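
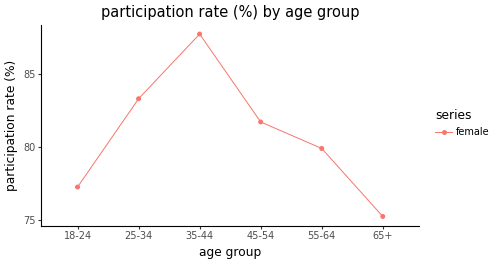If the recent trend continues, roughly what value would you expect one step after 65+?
≈ 73

Last three: 82, 80, 76 → slope ≈ -3/step → next ≈ 73.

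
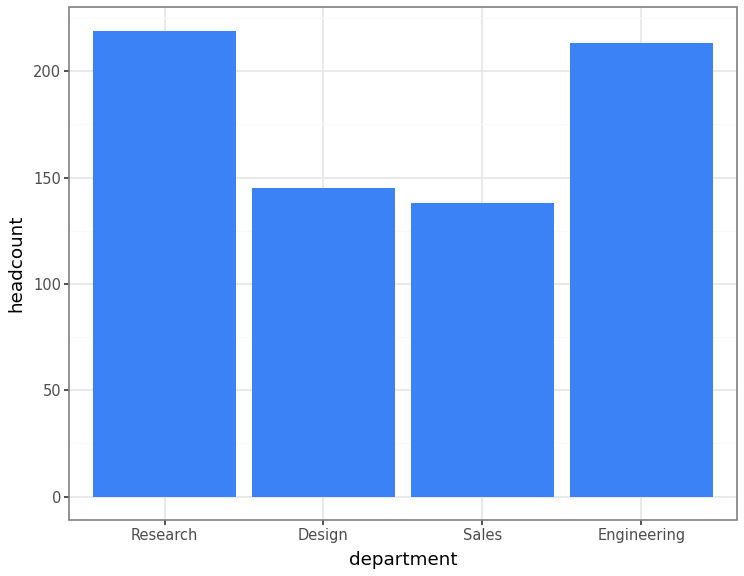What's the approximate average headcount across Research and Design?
≈ 180

(220 + 140) / 2 ≈ 180.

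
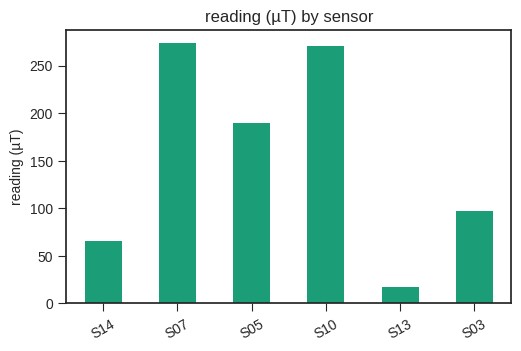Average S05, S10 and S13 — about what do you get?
(200 + 275 + 25) / 3 ≈ 167.

≈ 167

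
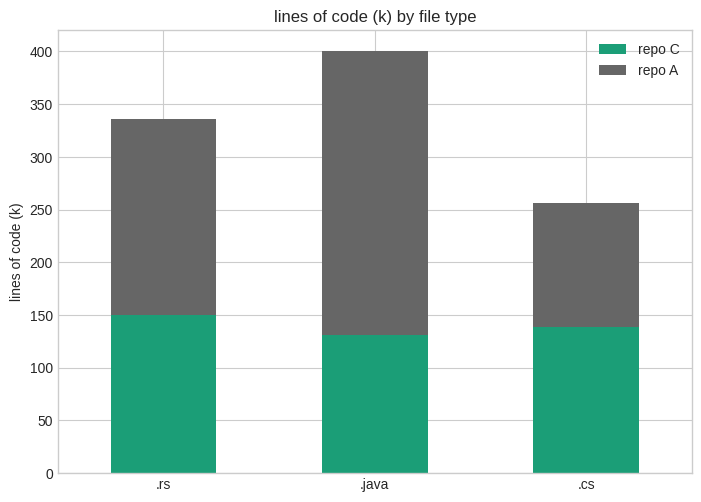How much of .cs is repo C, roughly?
repo C top ≈ 150, bottom ≈ 0; segment ≈ 150.

≈ 150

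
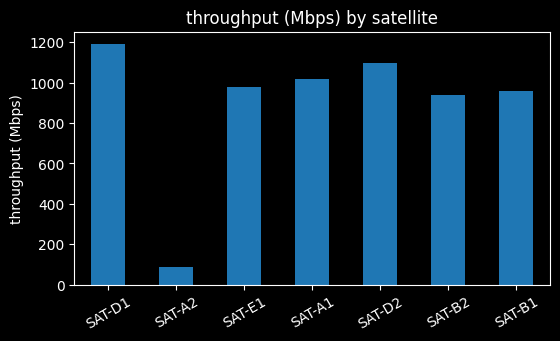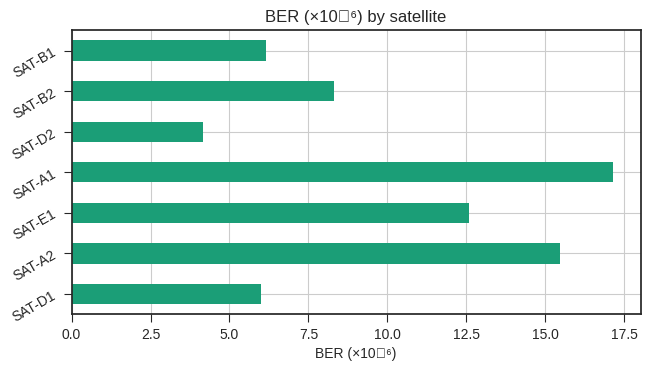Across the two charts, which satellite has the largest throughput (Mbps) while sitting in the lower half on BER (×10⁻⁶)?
SAT-D1

Chart 2 median BER (×10⁻⁶) ≈ 8; below-median satellites: SAT-D1, SAT-D2, SAT-B1. Among those, SAT-D1 has the highest throughput (Mbps) (≈ 1200).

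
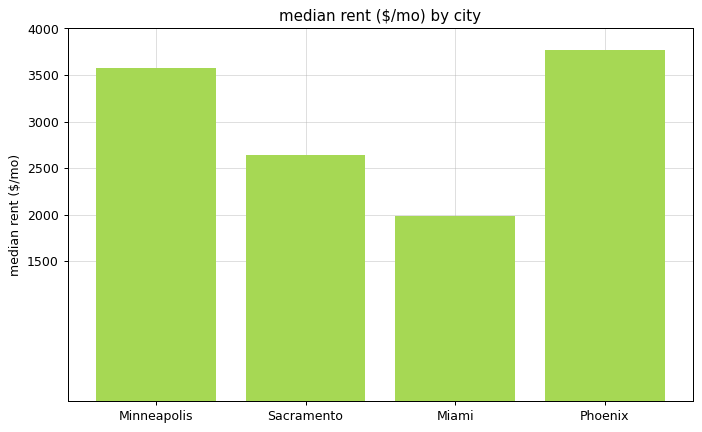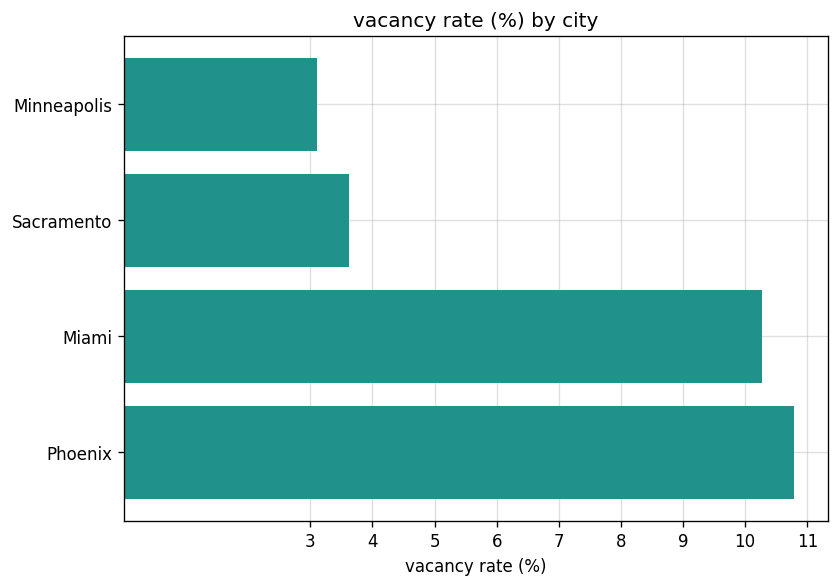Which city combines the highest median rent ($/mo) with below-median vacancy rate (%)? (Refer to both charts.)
Minneapolis

Chart 2 median vacancy rate (%) ≈ 7; below-median cities: Minneapolis, Sacramento. Among those, Minneapolis has the highest median rent ($/mo) (≈ 3500).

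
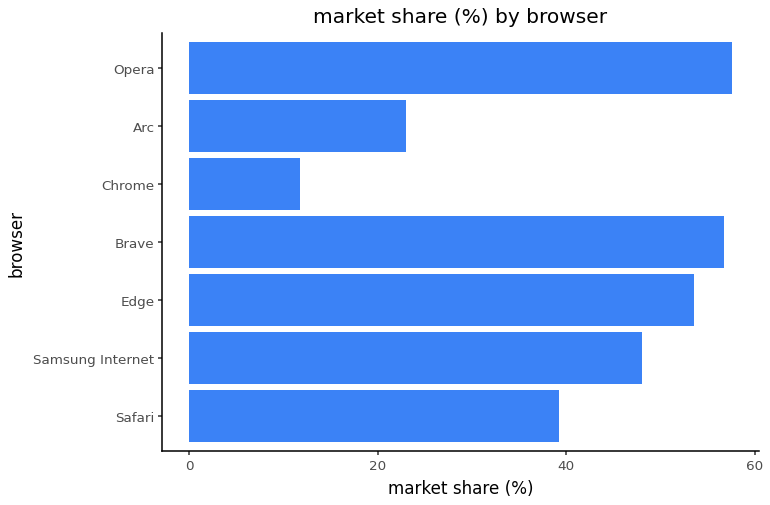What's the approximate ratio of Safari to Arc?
≈ 1.6×

Safari ≈ 40, Arc ≈ 25; 40/25 ≈ 1.6.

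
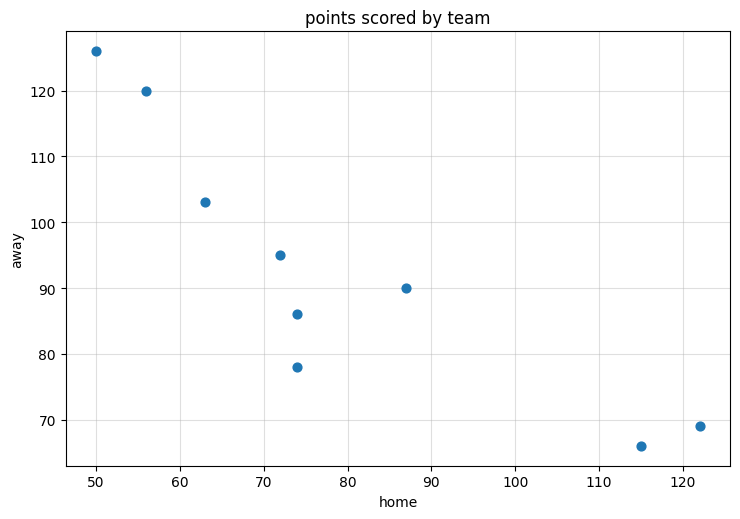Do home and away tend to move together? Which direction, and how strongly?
Points are negatively correlated; strong (|r| ≈ 0.9).

negative, strong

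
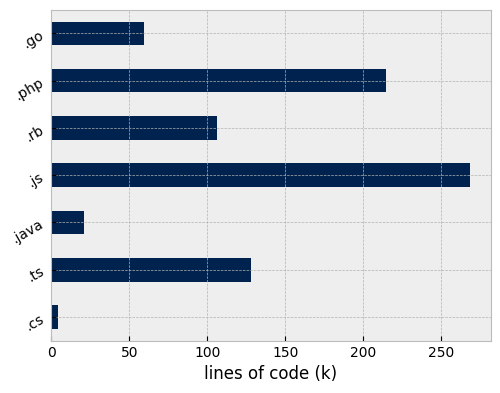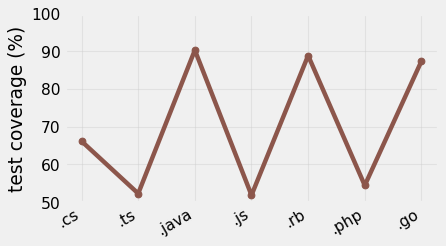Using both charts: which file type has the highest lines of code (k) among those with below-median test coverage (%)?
Chart 2 median test coverage (%) ≈ 70; below-median file types: .ts, .js, .php. Among those, .js has the highest lines of code (k) (≈ 275).

.js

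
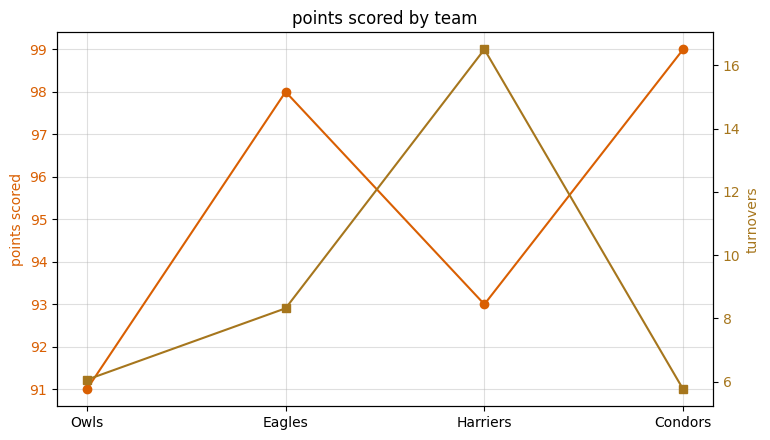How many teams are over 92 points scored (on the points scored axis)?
3

Above 92: Eagles, Harriers, Condors.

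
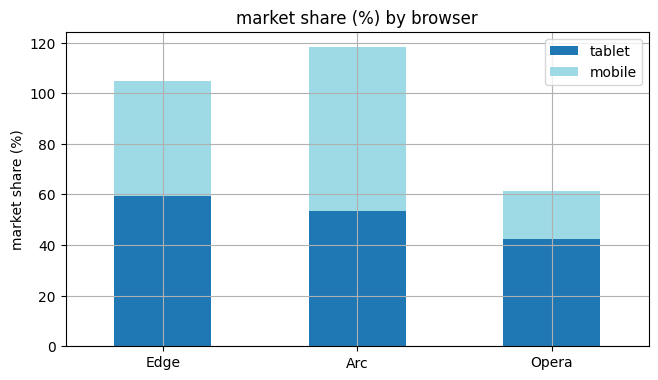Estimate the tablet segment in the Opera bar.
tablet top ≈ 40, bottom ≈ 0; segment ≈ 40.

≈ 40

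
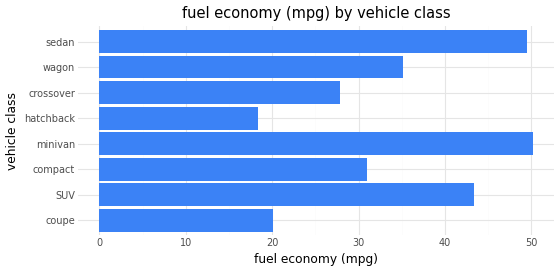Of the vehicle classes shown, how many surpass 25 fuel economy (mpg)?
6

Above 25: SUV, compact, minivan, crossover, wagon, sedan.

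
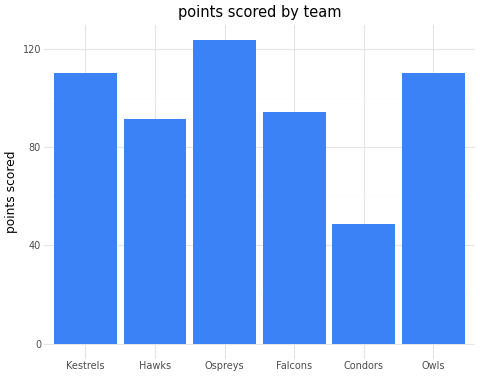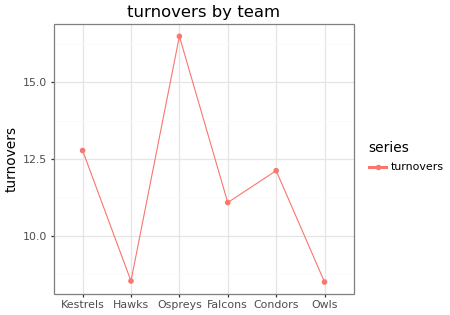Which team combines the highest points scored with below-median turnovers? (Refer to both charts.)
Chart 2 median turnovers ≈ 12; below-median teams: Hawks, Falcons, Owls. Among those, Owls has the highest points scored (≈ 120).

Owls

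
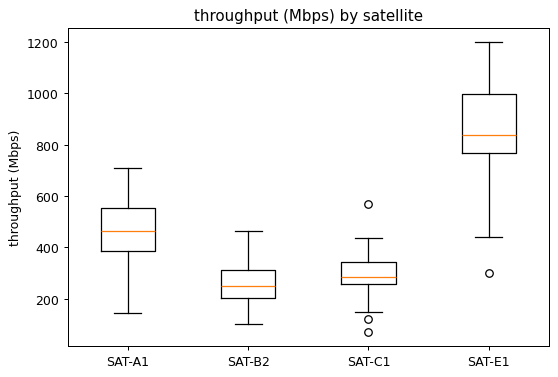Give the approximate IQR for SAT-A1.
Q3 ≈ 600, Q1 ≈ 400; IQR ≈ 200.

≈ 200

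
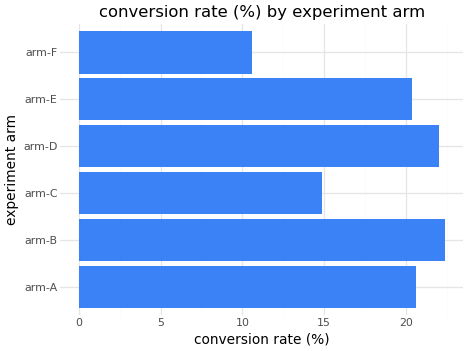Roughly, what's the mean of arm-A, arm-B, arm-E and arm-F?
≈ 18

(20 + 22 + 20 + 10) / 4 ≈ 18.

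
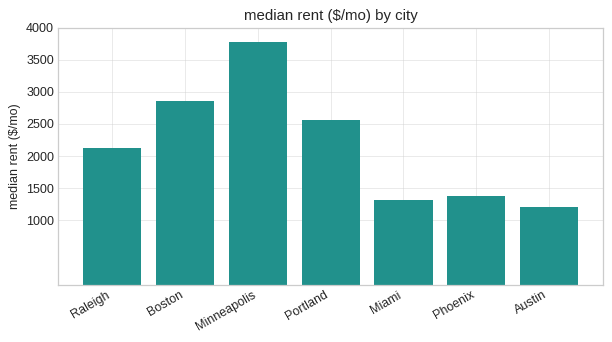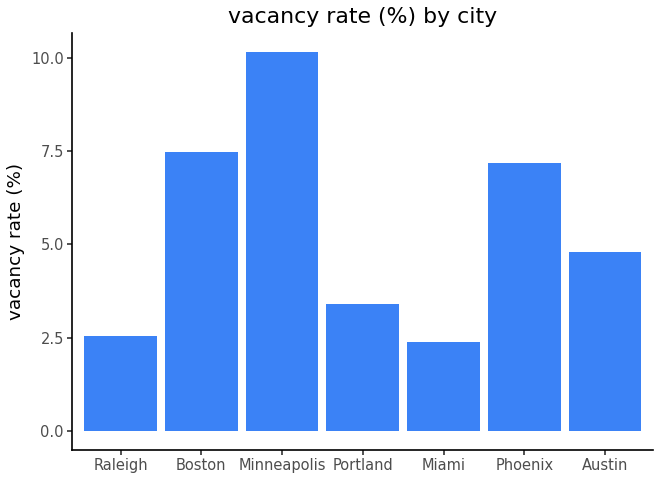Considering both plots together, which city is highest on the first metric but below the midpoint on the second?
Chart 2 median vacancy rate (%) ≈ 5; below-median cities: Raleigh, Portland, Miami. Among those, Portland has the highest median rent ($/mo) (≈ 2500).

Portland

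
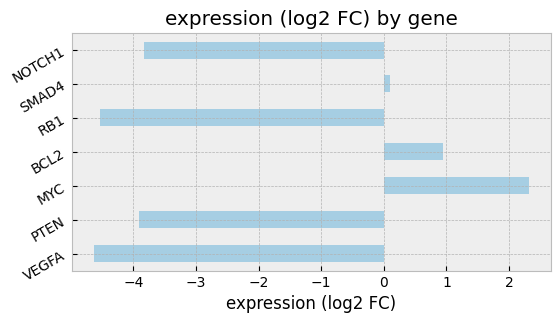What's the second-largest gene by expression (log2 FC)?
Top 3: MYC ≈ 2, BCL2 ≈ 1, SMAD4 ≈ 0.

BCL2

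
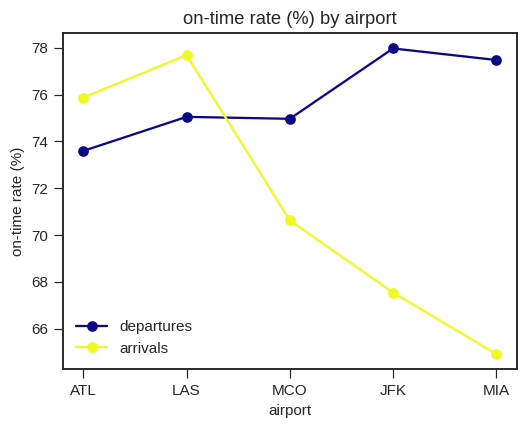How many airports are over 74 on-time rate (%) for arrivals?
2

Above 74: ATL, LAS.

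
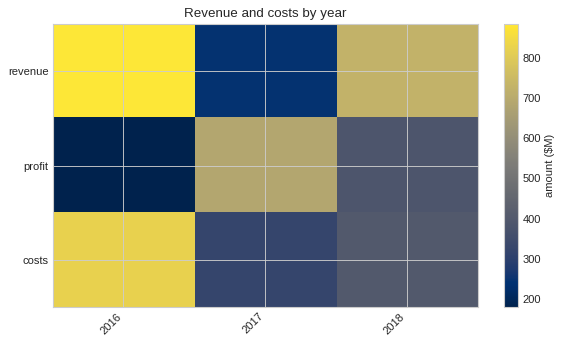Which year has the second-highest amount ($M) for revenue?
Top 3 for revenue: 2016 ≈ 900, 2018 ≈ 700, 2017 ≈ 200.

2018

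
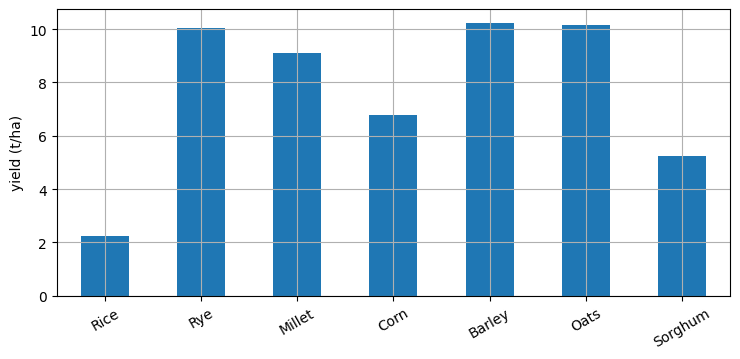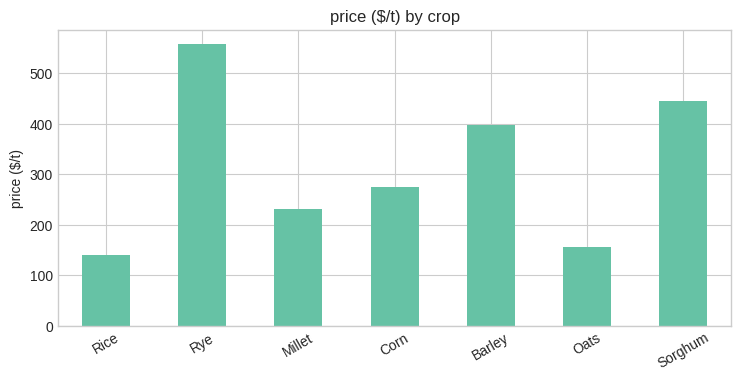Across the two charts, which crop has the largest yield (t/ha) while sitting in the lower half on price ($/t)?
Oats

Chart 2 median price ($/t) ≈ 300; below-median crops: Rice, Millet, Oats. Among those, Oats has the highest yield (t/ha) (≈ 10).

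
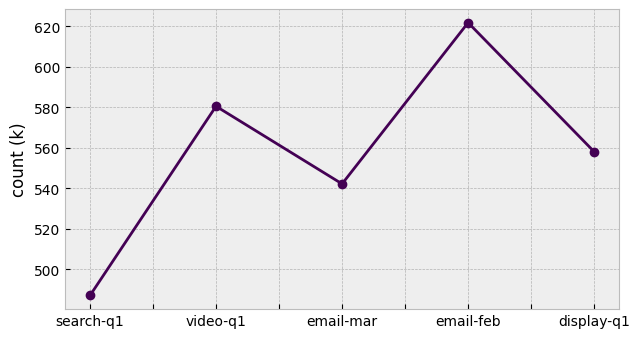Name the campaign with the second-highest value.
video-q1

Top 3: email-feb ≈ 620, video-q1 ≈ 580, display-q1 ≈ 560.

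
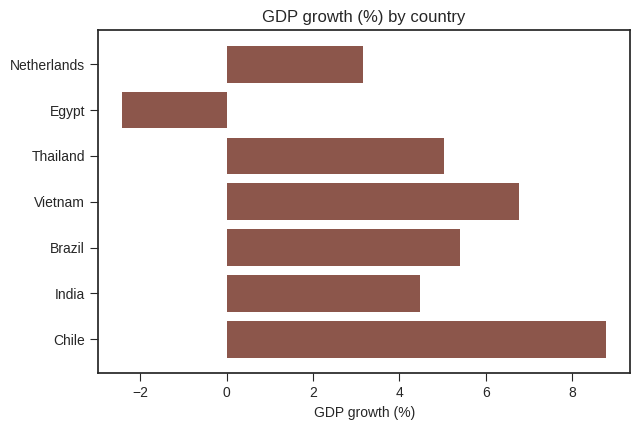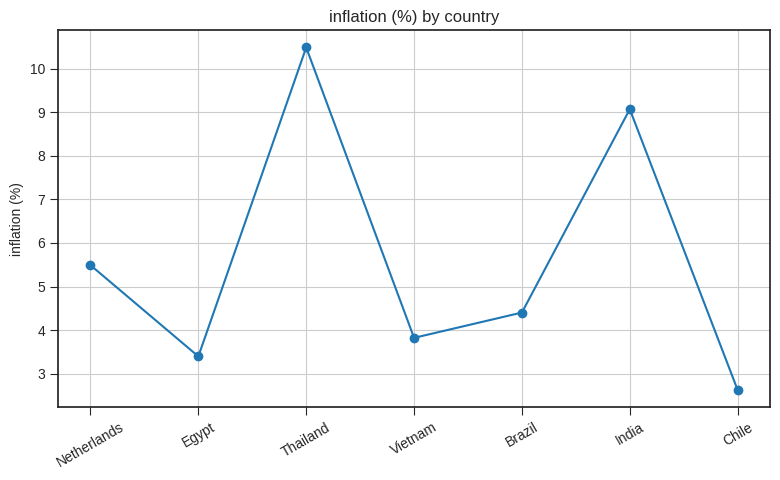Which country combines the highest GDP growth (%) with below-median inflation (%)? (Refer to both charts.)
Chart 2 median inflation (%) ≈ 4; below-median countries: Egypt, Vietnam, Chile. Among those, Chile has the highest GDP growth (%) (≈ 9).

Chile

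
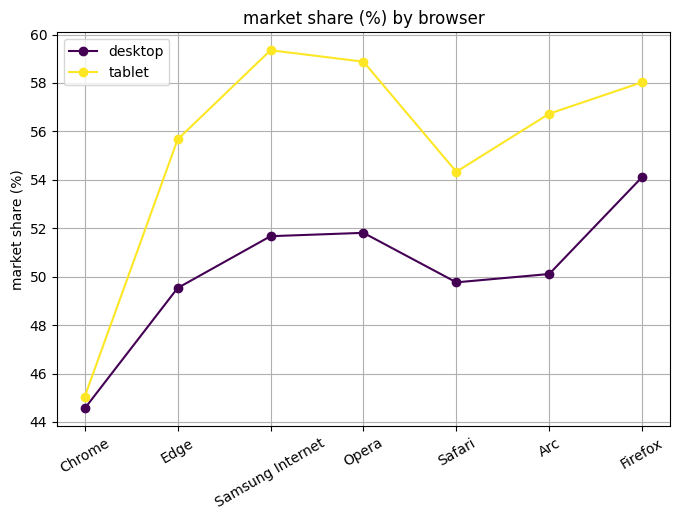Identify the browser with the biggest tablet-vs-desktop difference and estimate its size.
Samsung Internet: tablet ≈ 60, desktop ≈ 52 → gap ≈ 8. Next-largest (Opera) is only ≈ 6.

Samsung Internet, ≈ 8 %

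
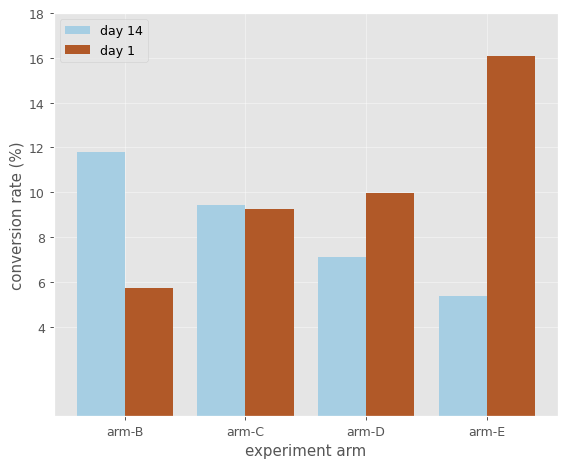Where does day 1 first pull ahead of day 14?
arm-C: day 1 ≈ 10 vs day 14 ≈ 10 (not yet); arm-D: day 1 ≈ 10 vs day 14 ≈ 8 (first crossover).

arm-D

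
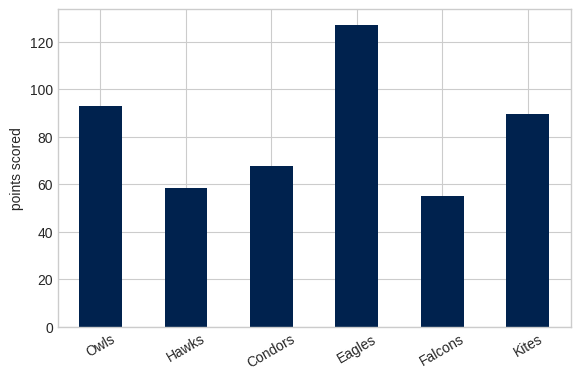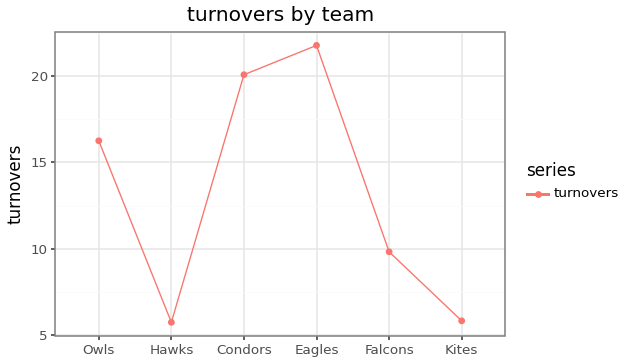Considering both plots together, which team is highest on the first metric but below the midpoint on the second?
Chart 2 median turnovers ≈ 14; below-median teams: Hawks, Falcons, Kites. Among those, Kites has the highest points scored (≈ 80).

Kites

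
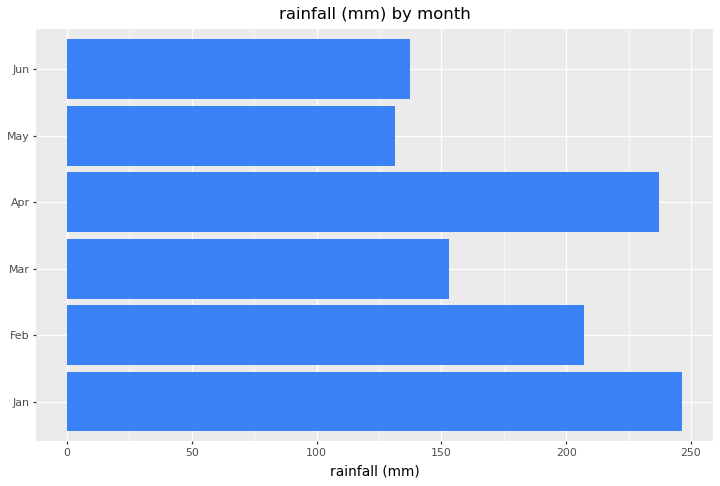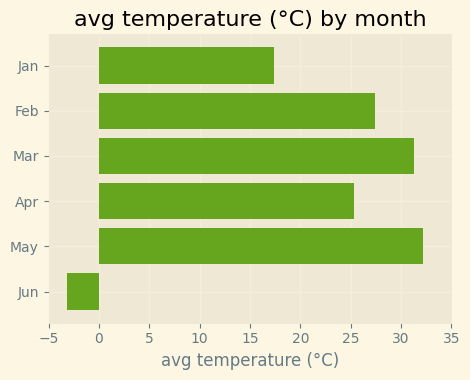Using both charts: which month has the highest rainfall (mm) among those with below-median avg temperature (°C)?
Jan

Chart 2 median avg temperature (°C) ≈ 25; below-median months: Jan, Apr, Jun. Among those, Jan has the highest rainfall (mm) (≈ 250).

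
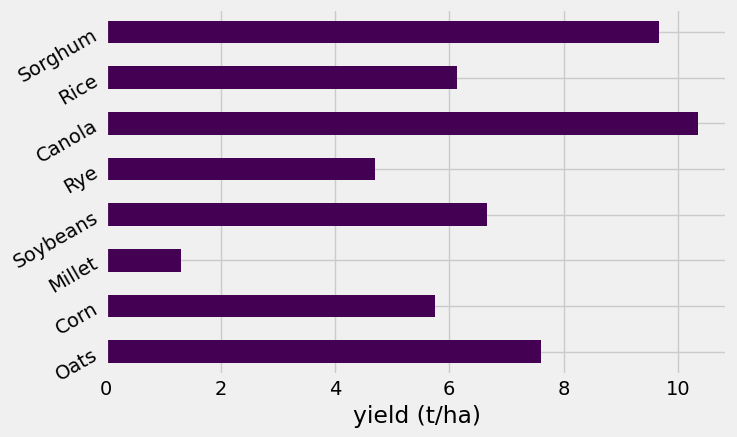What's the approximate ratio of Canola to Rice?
≈ 1.67×

Canola ≈ 10, Rice ≈ 6; 10/6 ≈ 1.67.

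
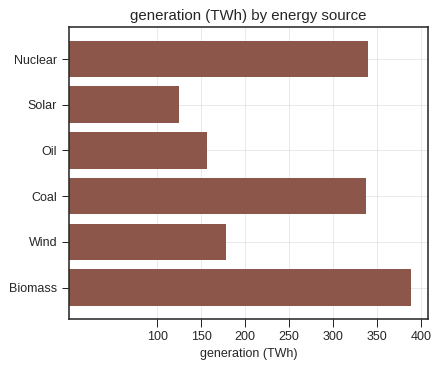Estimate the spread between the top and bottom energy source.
≈ 250

Max Biomass ≈ 400, min Solar ≈ 150; range ≈ 250.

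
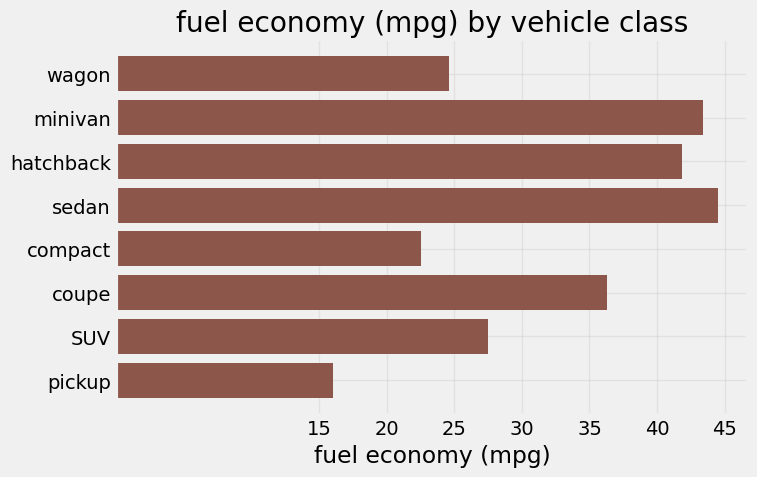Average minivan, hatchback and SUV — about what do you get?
≈ 37

(45 + 40 + 25) / 3 ≈ 37.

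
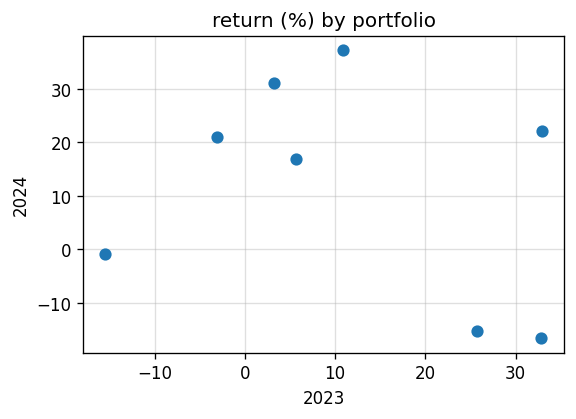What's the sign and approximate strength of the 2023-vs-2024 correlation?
negative, weak

Points are negatively correlated; weak (|r| ≈ 0.3).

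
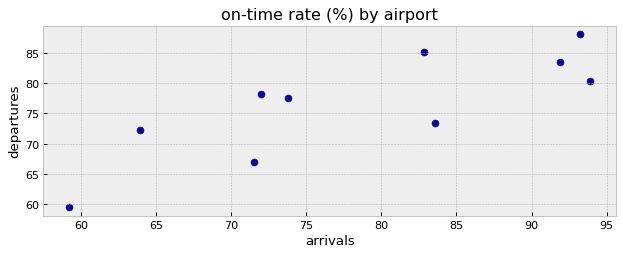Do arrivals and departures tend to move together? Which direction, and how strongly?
Points are positively correlated; strong (|r| ≈ 0.8).

positive, strong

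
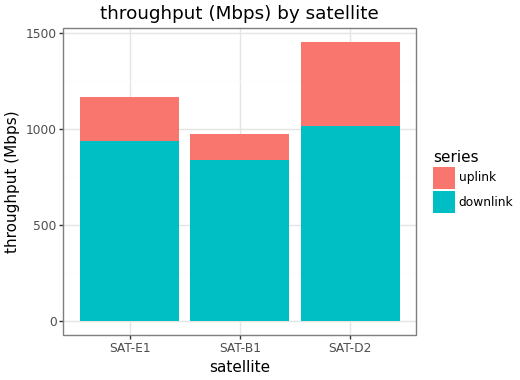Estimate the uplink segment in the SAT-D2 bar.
≈ 400

uplink top ≈ 1400, bottom ≈ 1000; segment ≈ 400.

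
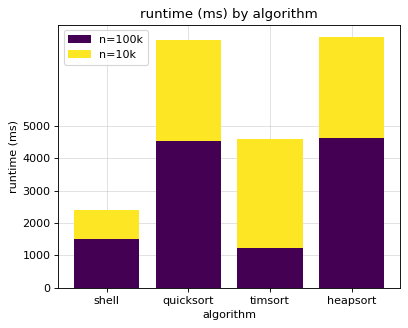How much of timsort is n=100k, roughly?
n=100k top ≈ 1000, bottom ≈ 0; segment ≈ 1000.

≈ 1000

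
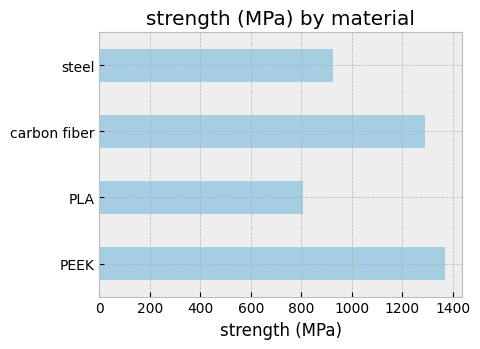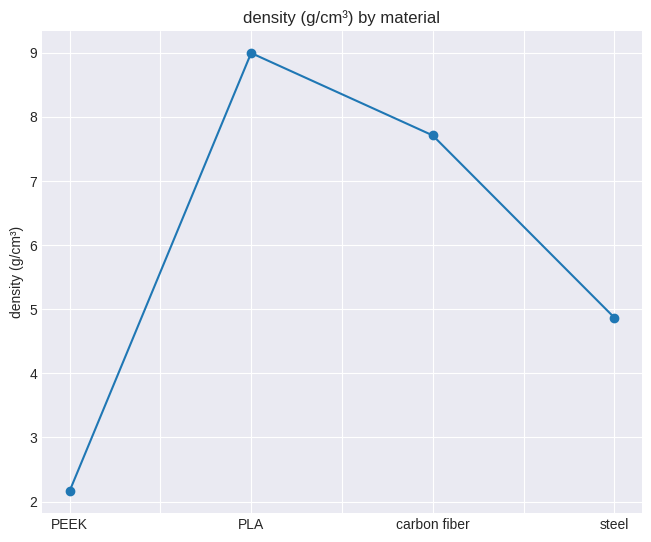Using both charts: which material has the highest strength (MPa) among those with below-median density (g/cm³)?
Chart 2 median density (g/cm³) ≈ 6; below-median materials: PEEK, steel. Among those, PEEK has the highest strength (MPa) (≈ 1400).

PEEK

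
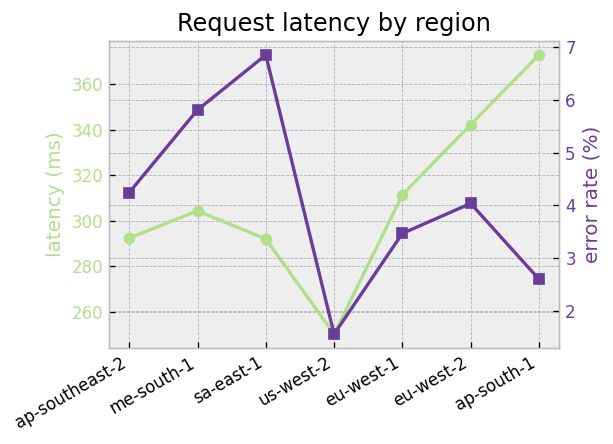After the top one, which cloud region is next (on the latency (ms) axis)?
Top 3 (on the latency (ms) axis): ap-south-1 ≈ 380, eu-west-2 ≈ 340, eu-west-1 ≈ 320.

eu-west-2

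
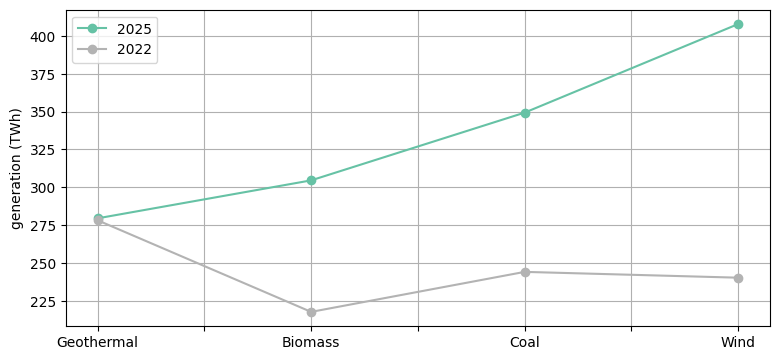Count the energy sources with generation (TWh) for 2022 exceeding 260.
1

Above 260: Geothermal.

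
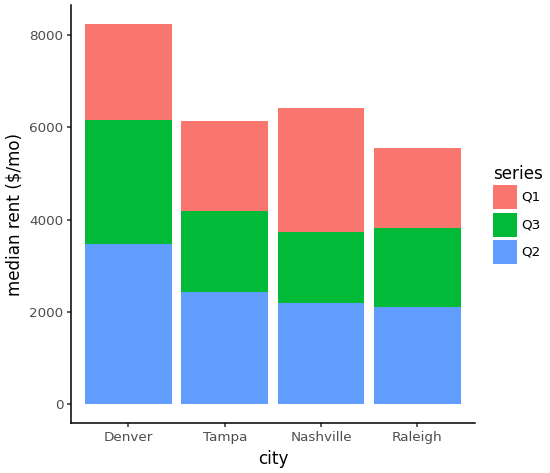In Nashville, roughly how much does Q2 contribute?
Q2 top ≈ 2000, bottom ≈ 0; segment ≈ 2000.

≈ 2000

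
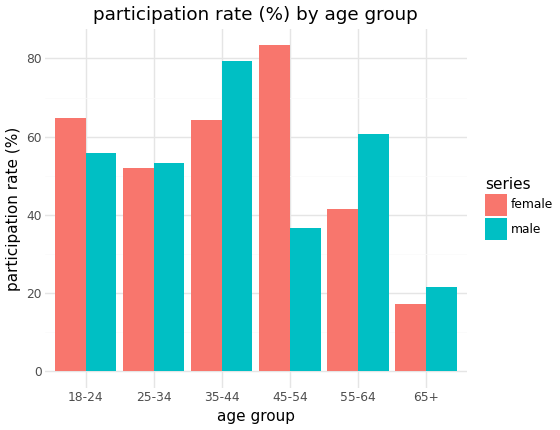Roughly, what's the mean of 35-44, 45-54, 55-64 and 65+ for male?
(80 + 40 + 60 + 20) / 4 ≈ 50.

≈ 50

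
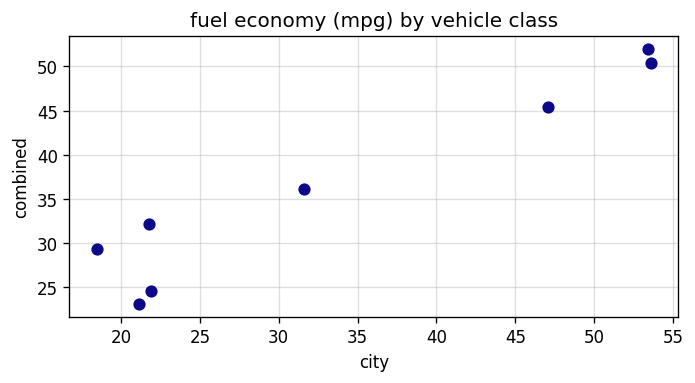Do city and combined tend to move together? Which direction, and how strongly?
Points are positively correlated; strong (|r| ≈ 1.0).

positive, strong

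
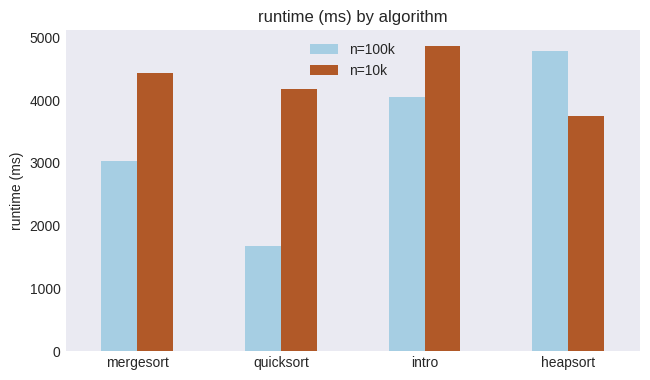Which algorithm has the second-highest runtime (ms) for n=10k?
mergesort

Top 3 for n=10k: intro ≈ 5000, mergesort ≈ 4500, quicksort ≈ 4000.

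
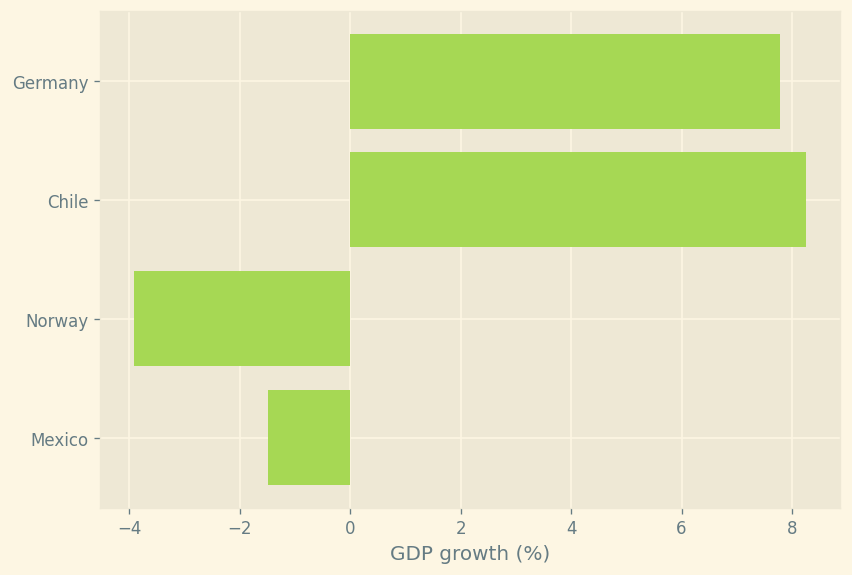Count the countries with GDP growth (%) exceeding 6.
2

Above 6: Germany, Chile.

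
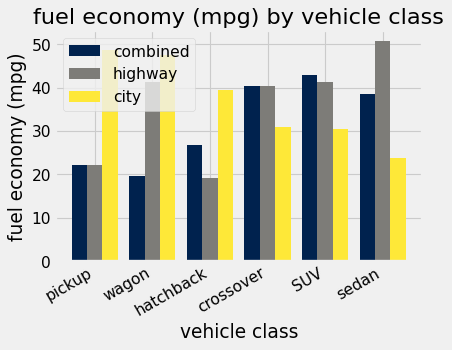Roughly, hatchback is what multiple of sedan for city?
≈ 1.6×

hatchback ≈ 40, sedan ≈ 25; 40/25 ≈ 1.6.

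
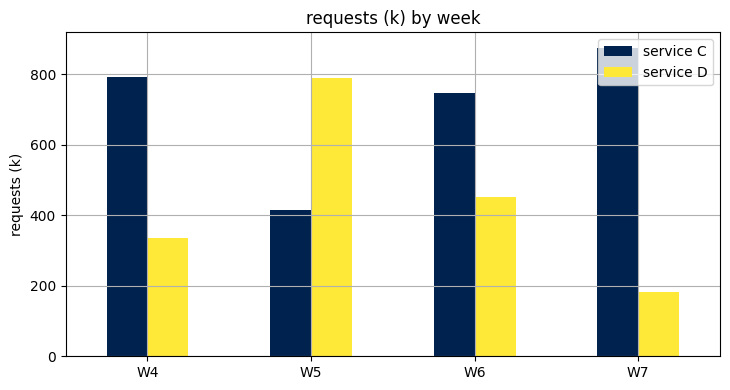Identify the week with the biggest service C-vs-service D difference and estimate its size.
W7: service C ≈ 900, service D ≈ 200 → gap ≈ 700. Next-largest (W4) is only ≈ 500.

W7, ≈ 700 k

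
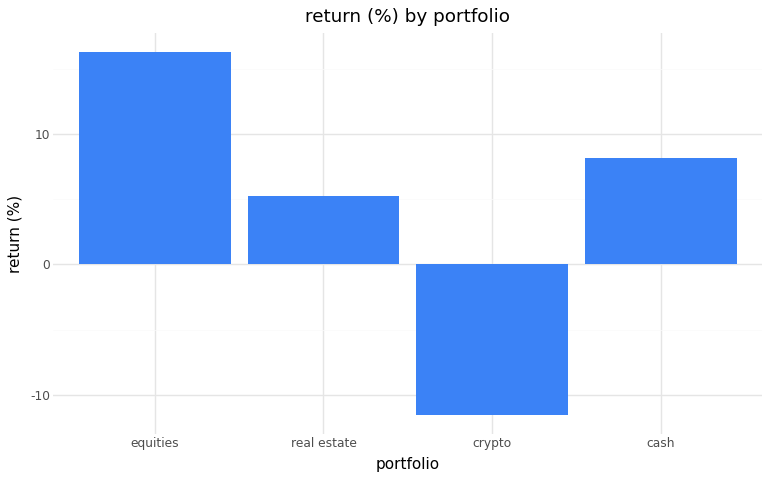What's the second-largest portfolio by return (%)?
cash

Top 3: equities ≈ 15, cash ≈ 10, real estate ≈ 5.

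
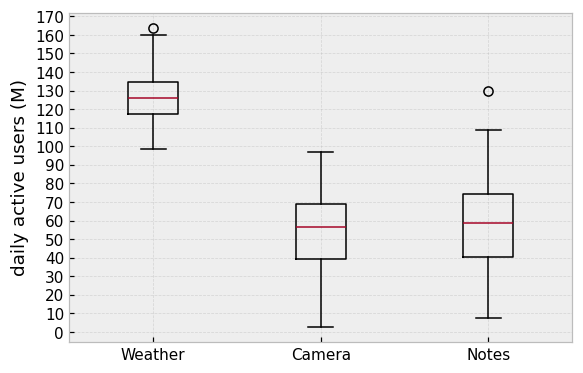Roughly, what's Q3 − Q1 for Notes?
Q3 ≈ 70, Q1 ≈ 40; IQR ≈ 30.

≈ 30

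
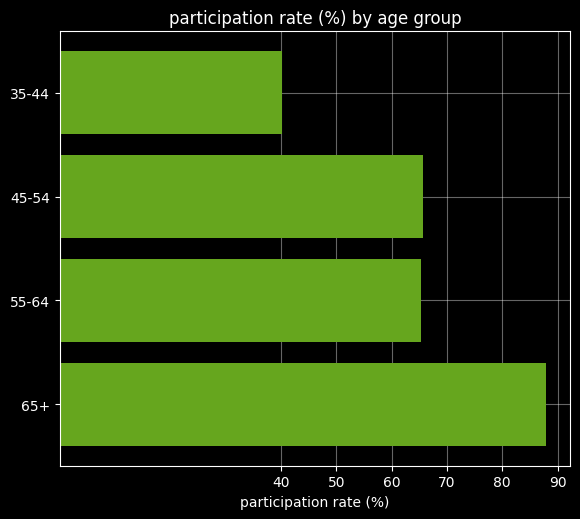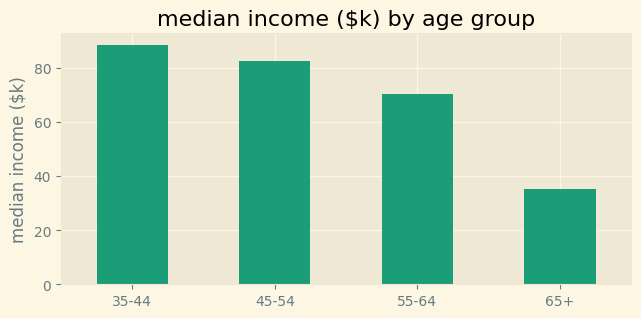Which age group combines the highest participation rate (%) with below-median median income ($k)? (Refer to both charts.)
Chart 2 median median income ($k) ≈ 80; below-median age groups: 55-64, 65+. Among those, 65+ has the highest participation rate (%) (≈ 90).

65+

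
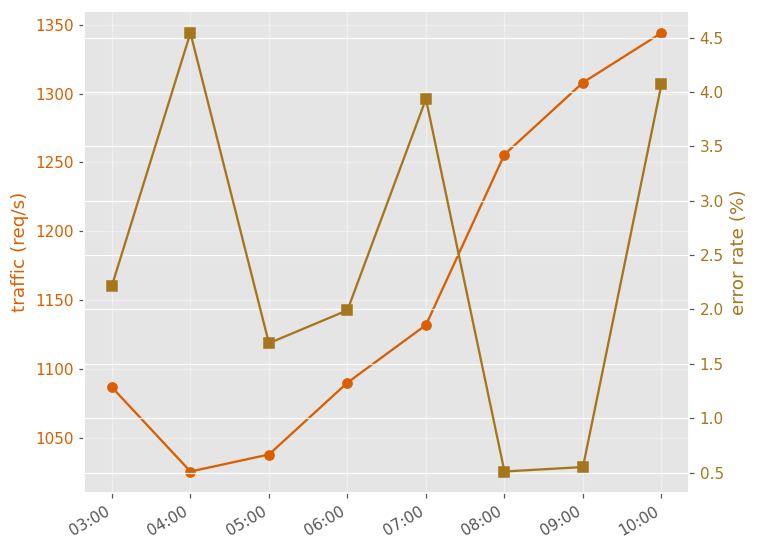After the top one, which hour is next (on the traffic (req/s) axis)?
Top 3 (on the traffic (req/s) axis): 10:00 ≈ 1350, 09:00 ≈ 1300, 08:00 ≈ 1250.

09:00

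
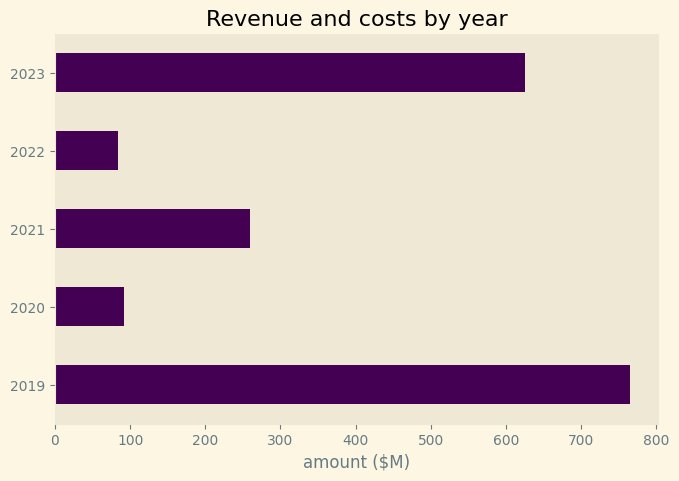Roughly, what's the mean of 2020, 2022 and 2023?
≈ 267

(100 + 100 + 600) / 3 ≈ 267.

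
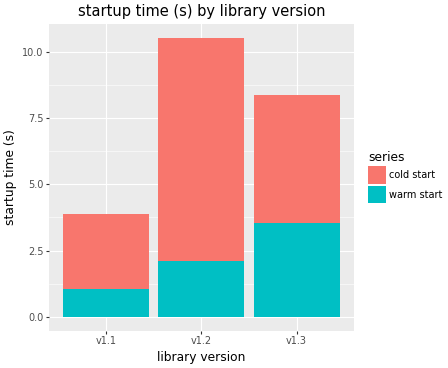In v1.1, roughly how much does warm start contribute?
≈ 1

warm start top ≈ 1, bottom ≈ 0; segment ≈ 1.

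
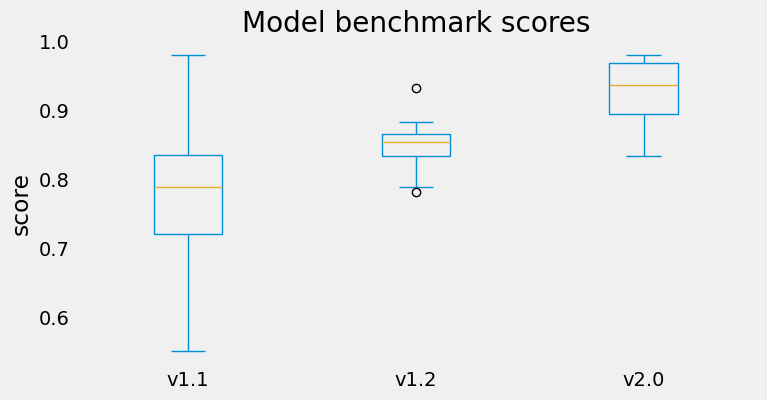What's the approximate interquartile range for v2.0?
≈ 0.06

Q3 ≈ 0.96, Q1 ≈ 0.90; IQR ≈ 0.06.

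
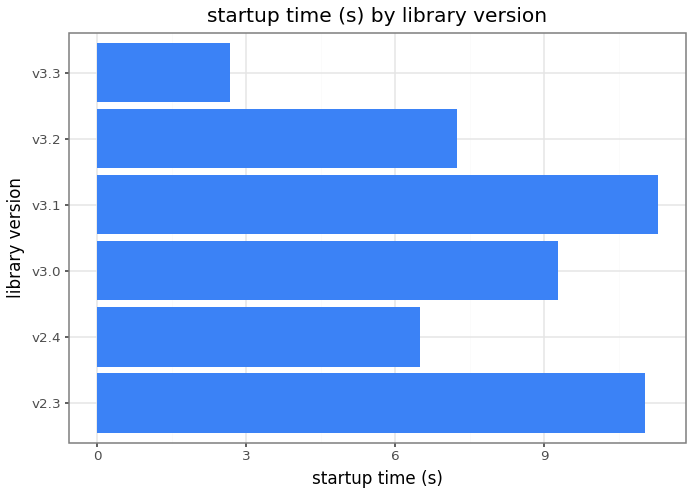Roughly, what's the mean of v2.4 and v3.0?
≈ 8

(6 + 9) / 2 ≈ 8.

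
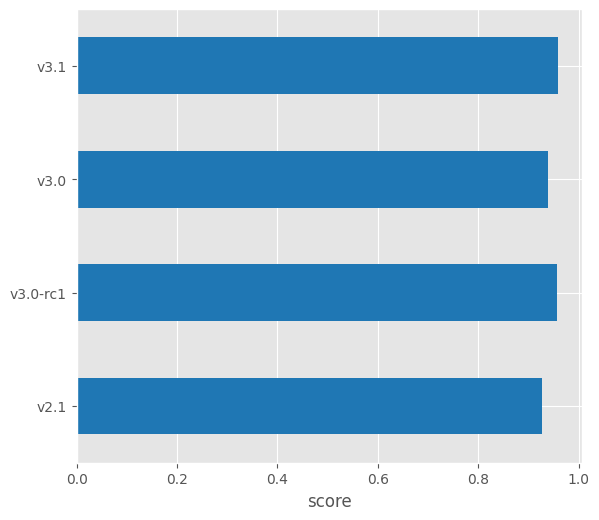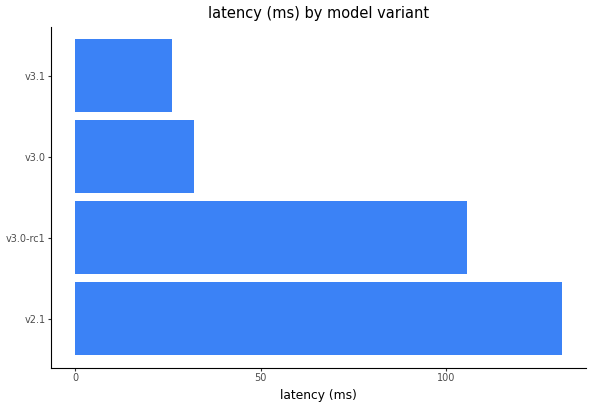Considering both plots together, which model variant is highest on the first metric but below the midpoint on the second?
Chart 2 median latency (ms) ≈ 60; below-median model variants: v3.0, v3.1. Among those, v3.1 has the highest score (≈ 1).

v3.1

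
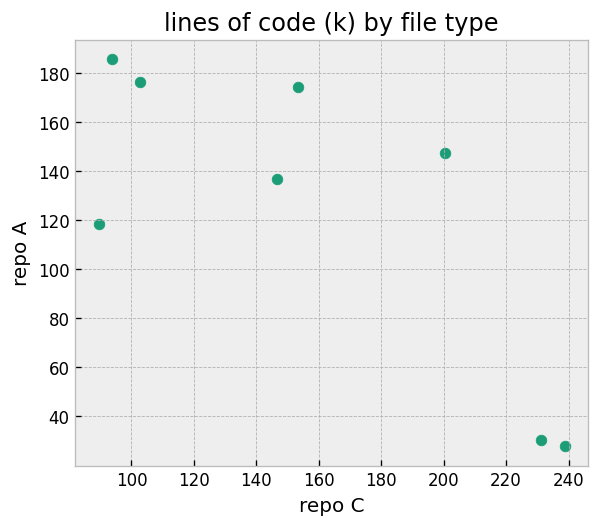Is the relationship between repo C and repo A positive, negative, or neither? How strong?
Points are negatively correlated; strong (|r| ≈ 0.8).

negative, strong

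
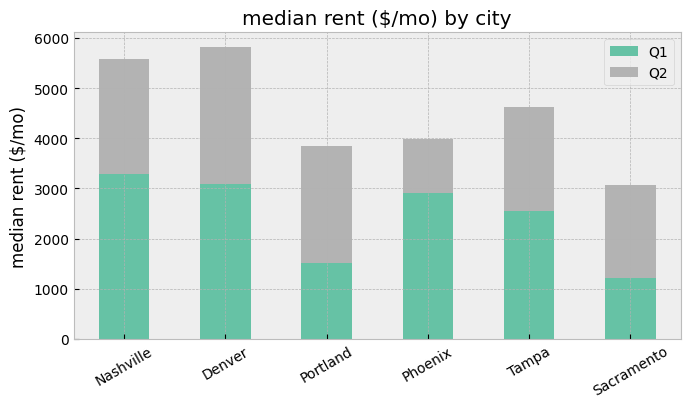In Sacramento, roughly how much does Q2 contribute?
Q2 top ≈ 3000, bottom ≈ 1000; segment ≈ 2000.

≈ 2000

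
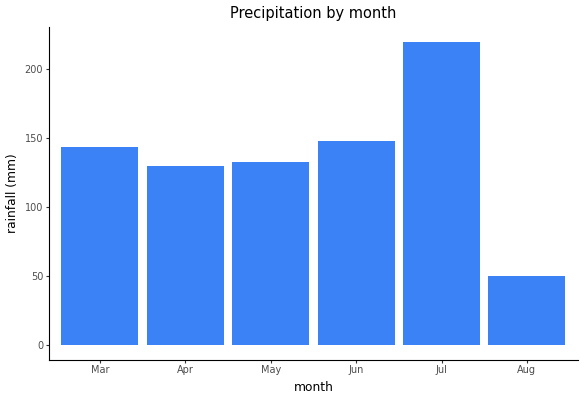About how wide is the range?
Max Jul ≈ 220, min Aug ≈ 40; range ≈ 180.

≈ 180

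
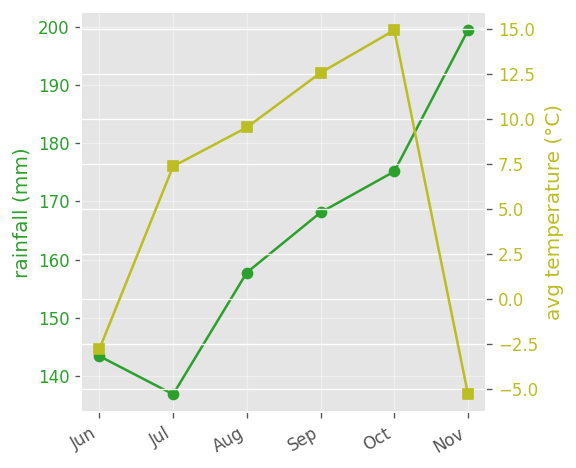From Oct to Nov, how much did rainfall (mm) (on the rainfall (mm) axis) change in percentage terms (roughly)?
≈ +11.1%

Oct ≈ 180, Nov ≈ 200; (200 − 180) / 180 ≈ +11.1%.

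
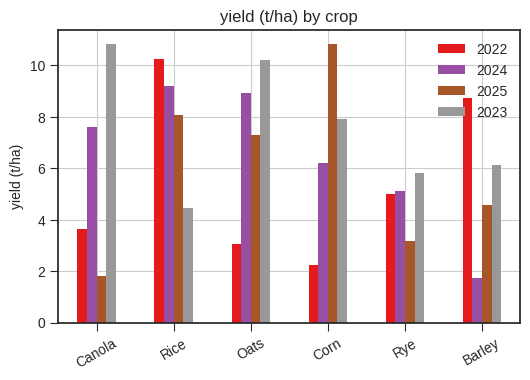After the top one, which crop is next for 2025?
Top 3 for 2025: Corn ≈ 11, Rice ≈ 8, Oats ≈ 7.

Rice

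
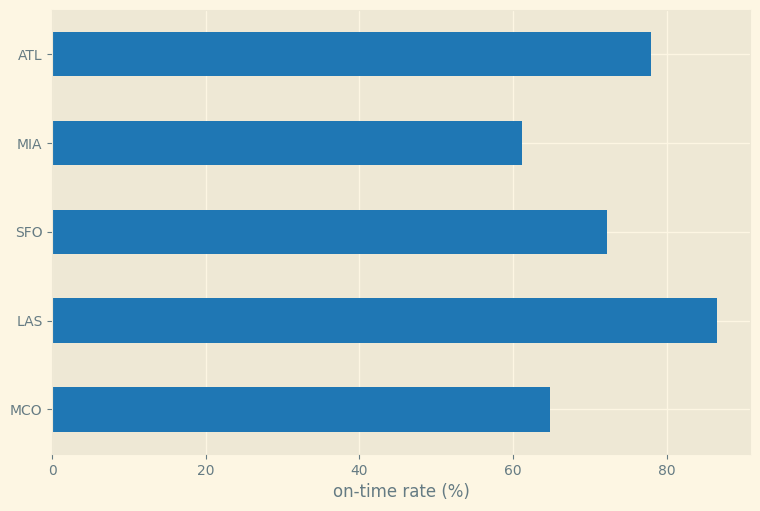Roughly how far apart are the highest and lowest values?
Max LAS ≈ 90, min MIA ≈ 60; range ≈ 30.

≈ 30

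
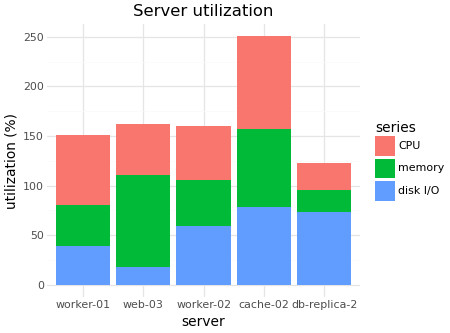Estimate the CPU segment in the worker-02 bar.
CPU top ≈ 150, bottom ≈ 100; segment ≈ 50.

≈ 50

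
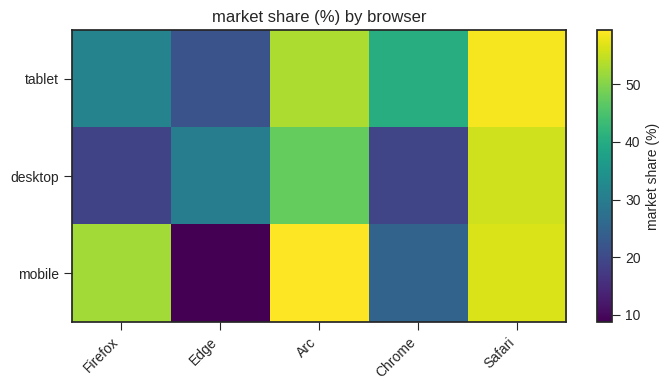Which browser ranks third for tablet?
Chrome

Top 4 for tablet: Safari ≈ 60, Arc ≈ 55, Chrome ≈ 40, Firefox ≈ 30.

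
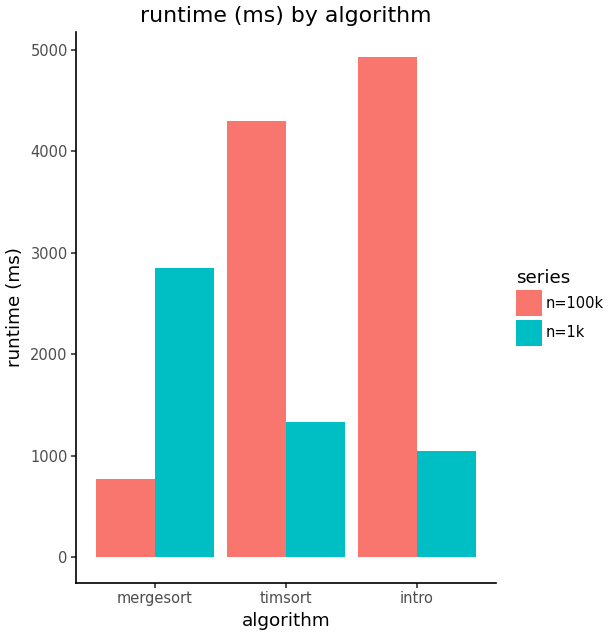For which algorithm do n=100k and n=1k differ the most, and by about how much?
intro, ≈ 4000 ms

intro: n=100k ≈ 5000, n=1k ≈ 1000 → gap ≈ 4000. Next-largest (timsort) is only ≈ 3000.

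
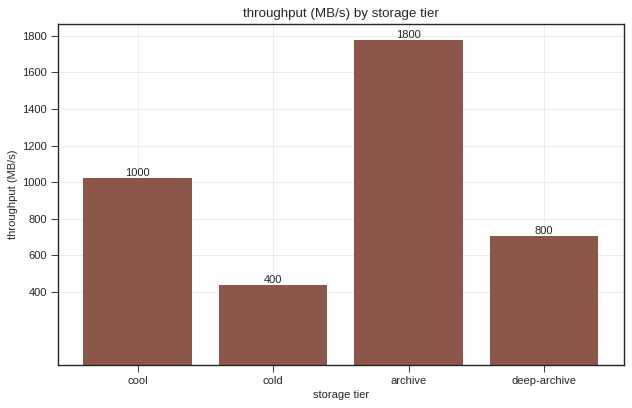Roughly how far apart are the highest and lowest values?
Max archive ≈ 1800, min cold ≈ 400; range ≈ 1400.

≈ 1400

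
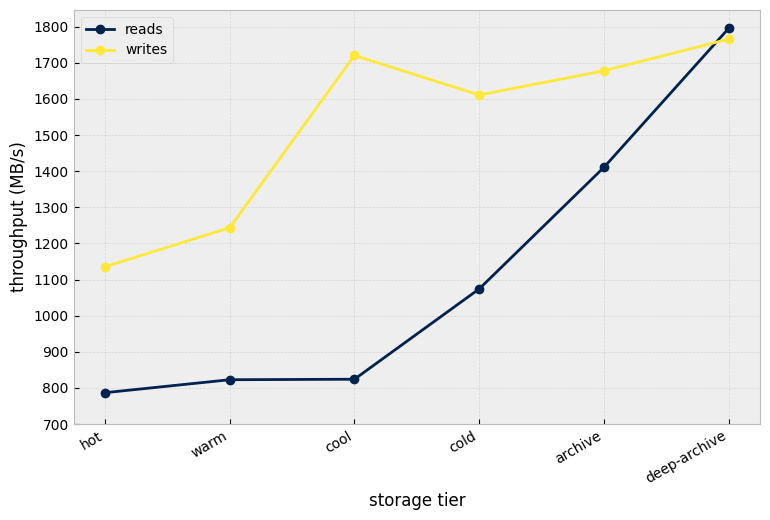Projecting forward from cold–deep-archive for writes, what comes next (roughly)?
Last three: 1600, 1700, 1800 → slope ≈ 100/step → next ≈ 1900.

≈ 1900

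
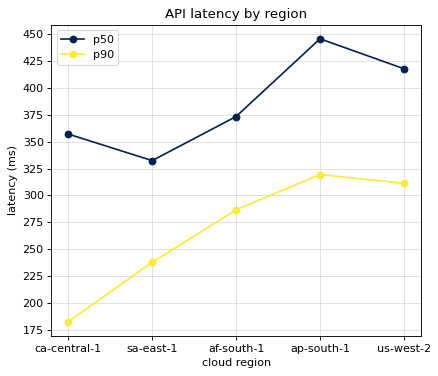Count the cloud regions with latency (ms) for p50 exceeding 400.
2

Above 400: ap-south-1, us-west-2.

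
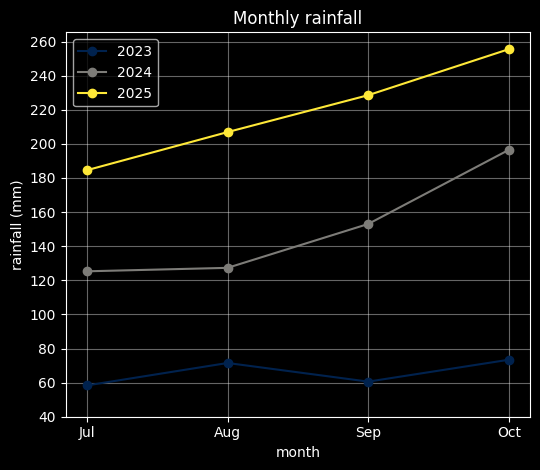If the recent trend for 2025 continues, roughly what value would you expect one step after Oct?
≈ 290

Last three: 200, 220, 260 → slope ≈ 30/step → next ≈ 290.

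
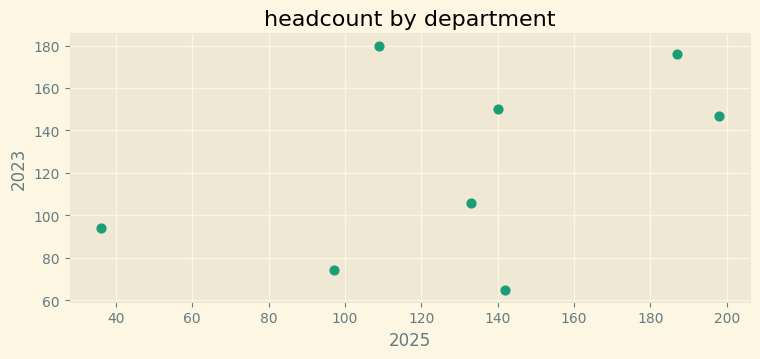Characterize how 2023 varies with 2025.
Points are positively correlated; moderate (|r| ≈ 0.5).

positive, moderate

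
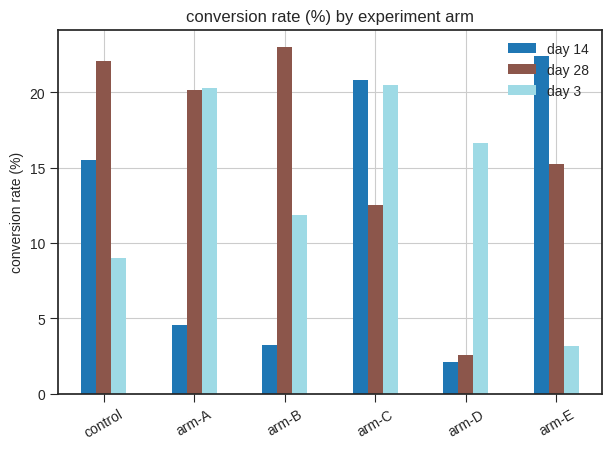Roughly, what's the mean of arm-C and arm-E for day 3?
≈ 12

(20 + 4) / 2 ≈ 12.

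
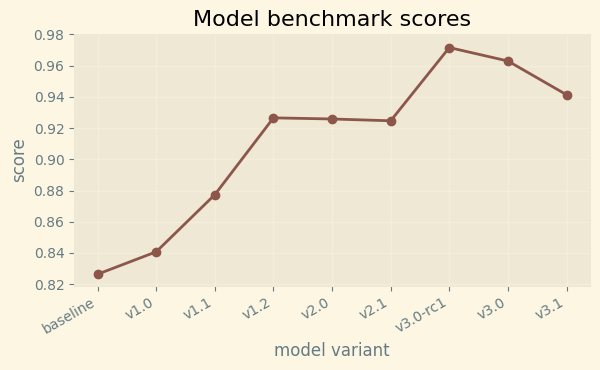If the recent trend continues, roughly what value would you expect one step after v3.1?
≈ 0.92

Last three: 0.98, 0.96, 0.94 → slope ≈ -0.02/step → next ≈ 0.92.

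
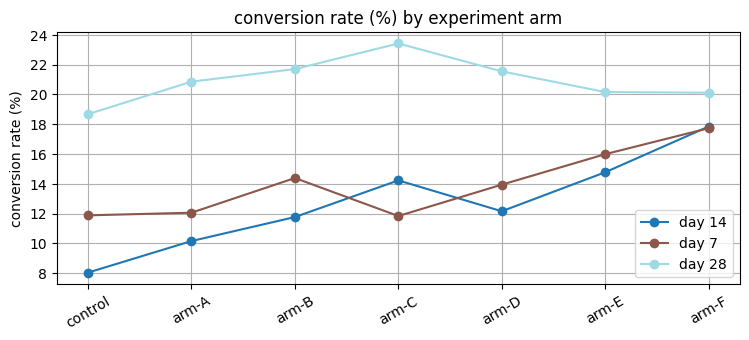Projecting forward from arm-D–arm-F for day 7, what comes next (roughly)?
≈ 20

Last three: 14, 16, 18 → slope ≈ 2/step → next ≈ 20.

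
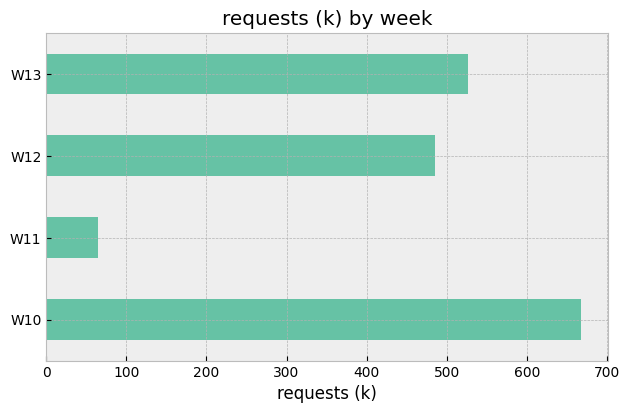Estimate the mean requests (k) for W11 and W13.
≈ 300

(100 + 500) / 2 ≈ 300.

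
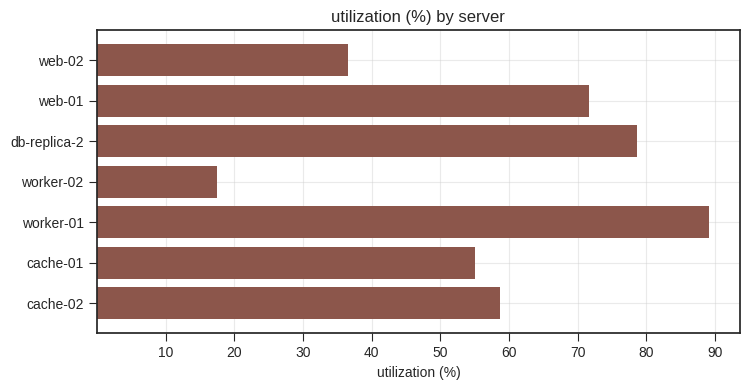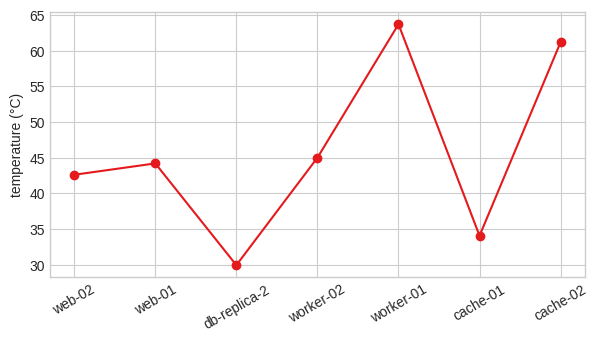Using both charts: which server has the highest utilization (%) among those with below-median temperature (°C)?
db-replica-2

Chart 2 median temperature (°C) ≈ 40; below-median servers: web-02, db-replica-2, cache-01. Among those, db-replica-2 has the highest utilization (%) (≈ 80).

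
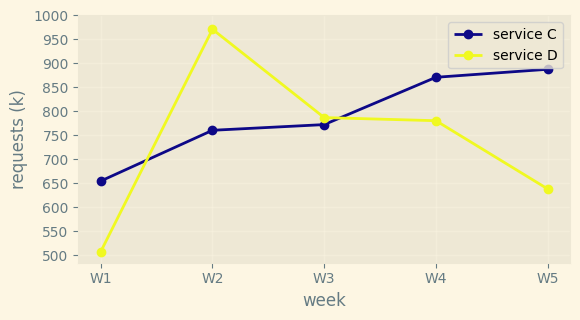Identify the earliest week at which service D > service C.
W2

W1: service D ≈ 500 vs service C ≈ 650 (not yet); W2: service D ≈ 950 vs service C ≈ 750 (first crossover).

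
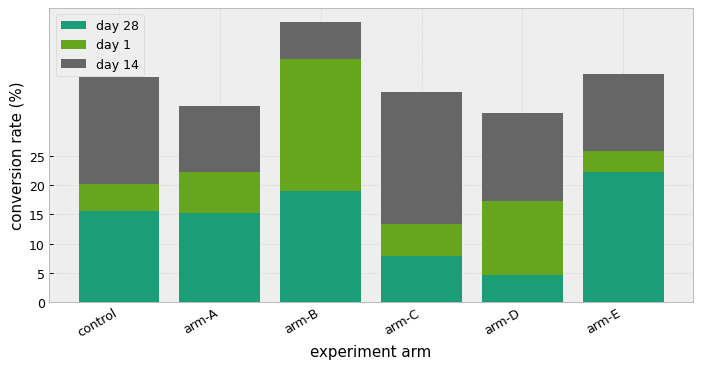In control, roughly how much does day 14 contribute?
day 14 top ≈ 40, bottom ≈ 20; segment ≈ 20.

≈ 20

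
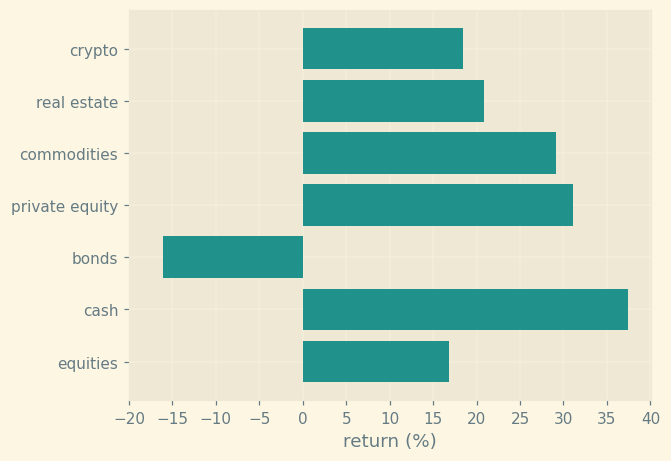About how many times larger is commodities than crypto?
≈ 1.5×

commodities ≈ 30, crypto ≈ 20; 30/20 ≈ 1.5.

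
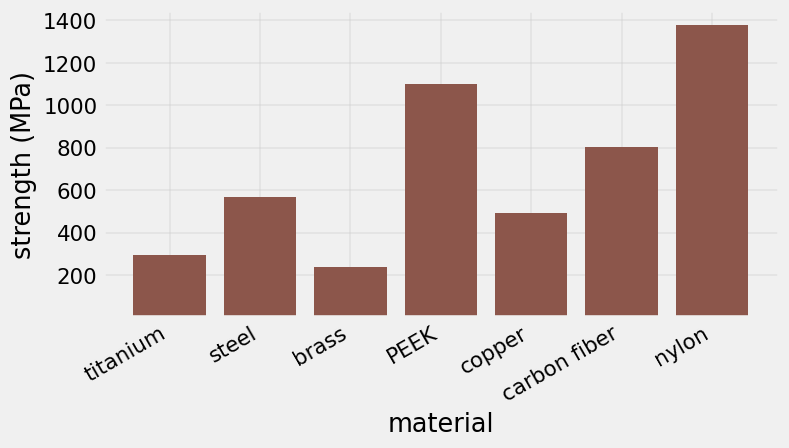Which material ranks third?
carbon fiber

Top 4: nylon ≈ 1400, PEEK ≈ 1200, carbon fiber ≈ 800, steel ≈ 600.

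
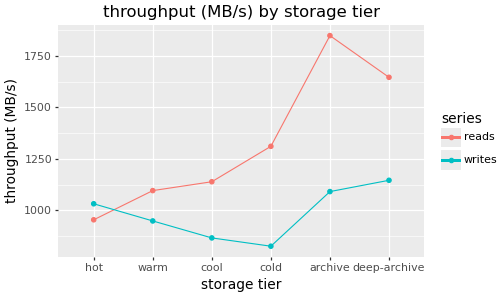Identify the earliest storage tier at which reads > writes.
warm

hot: reads ≈ 1000 vs writes ≈ 1000 (not yet); warm: reads ≈ 1100 vs writes ≈ 900 (first crossover).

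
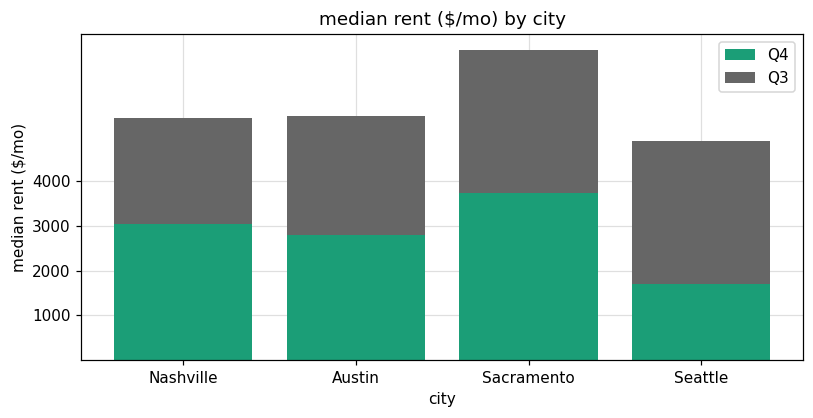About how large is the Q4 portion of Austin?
Q4 top ≈ 3000, bottom ≈ 0; segment ≈ 3000.

≈ 3000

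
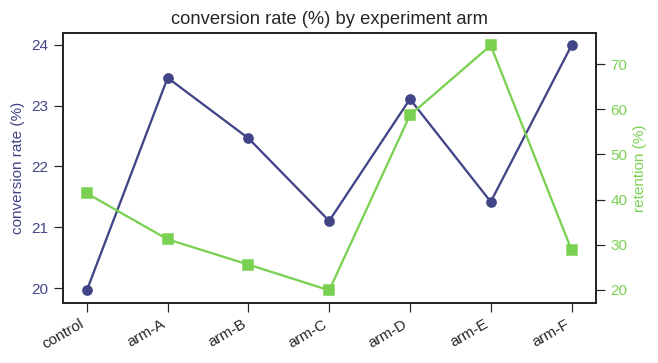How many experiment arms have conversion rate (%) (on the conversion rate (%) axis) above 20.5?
Above 20.5: arm-A, arm-B, arm-C, arm-D, arm-E, arm-F.

6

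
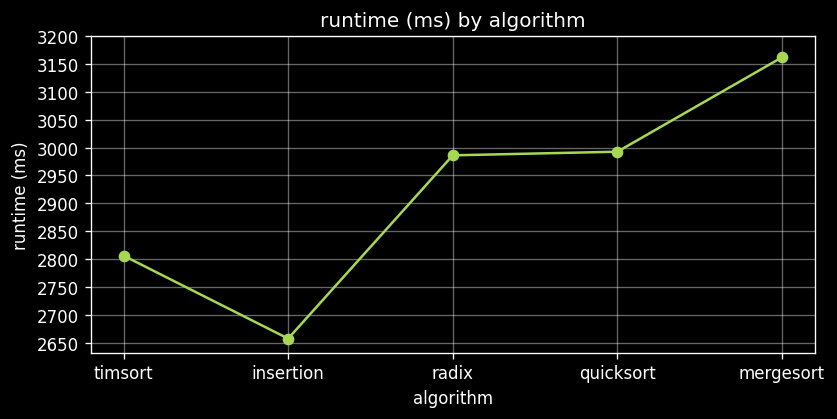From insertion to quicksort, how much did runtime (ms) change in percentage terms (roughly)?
insertion ≈ 2650, quicksort ≈ 3000; (3000 − 2650) / 2650 ≈ +13.2%.

≈ +13.2%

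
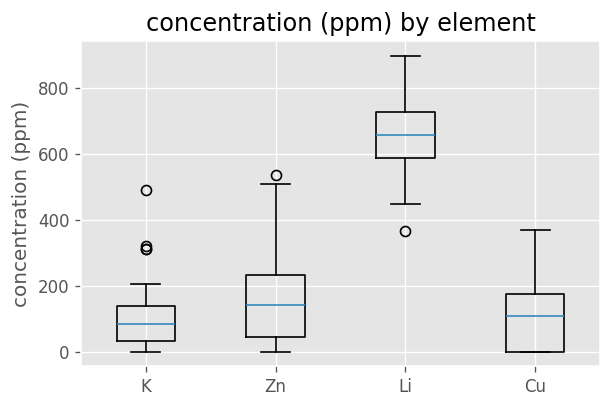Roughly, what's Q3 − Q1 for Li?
Q3 ≈ 750, Q1 ≈ 600; IQR ≈ 150.

≈ 150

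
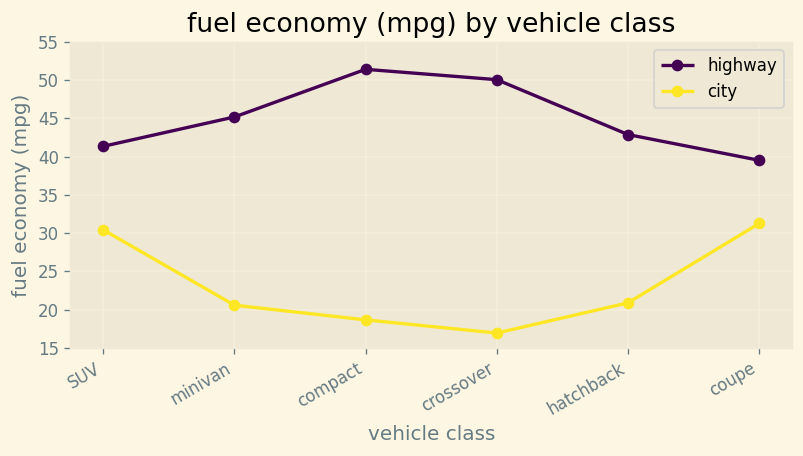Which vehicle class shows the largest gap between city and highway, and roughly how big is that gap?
crossover, ≈ 35 mpg

crossover: city ≈ 15, highway ≈ 50 → gap ≈ 35. Next-largest (compact) is only ≈ 30.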